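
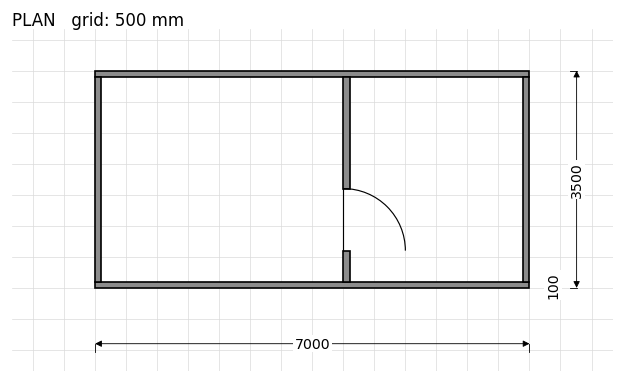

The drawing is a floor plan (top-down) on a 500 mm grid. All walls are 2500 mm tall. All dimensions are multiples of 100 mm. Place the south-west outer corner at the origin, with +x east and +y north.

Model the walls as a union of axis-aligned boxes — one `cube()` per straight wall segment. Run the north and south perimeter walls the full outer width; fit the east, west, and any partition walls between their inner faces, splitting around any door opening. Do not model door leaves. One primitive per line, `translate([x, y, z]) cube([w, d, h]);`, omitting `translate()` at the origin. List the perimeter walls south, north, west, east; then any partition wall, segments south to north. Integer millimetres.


cube([7000, 100, 2500]);
translate([0, 3400, 0]) cube([7000, 100, 2500]);
translate([0, 100, 0]) cube([100, 3300, 2500]);
translate([6900, 100, 0]) cube([100, 3300, 2500]);
translate([4000, 100, 0]) cube([100, 500, 2500]);
translate([4000, 1600, 0]) cube([100, 1800, 2500]);


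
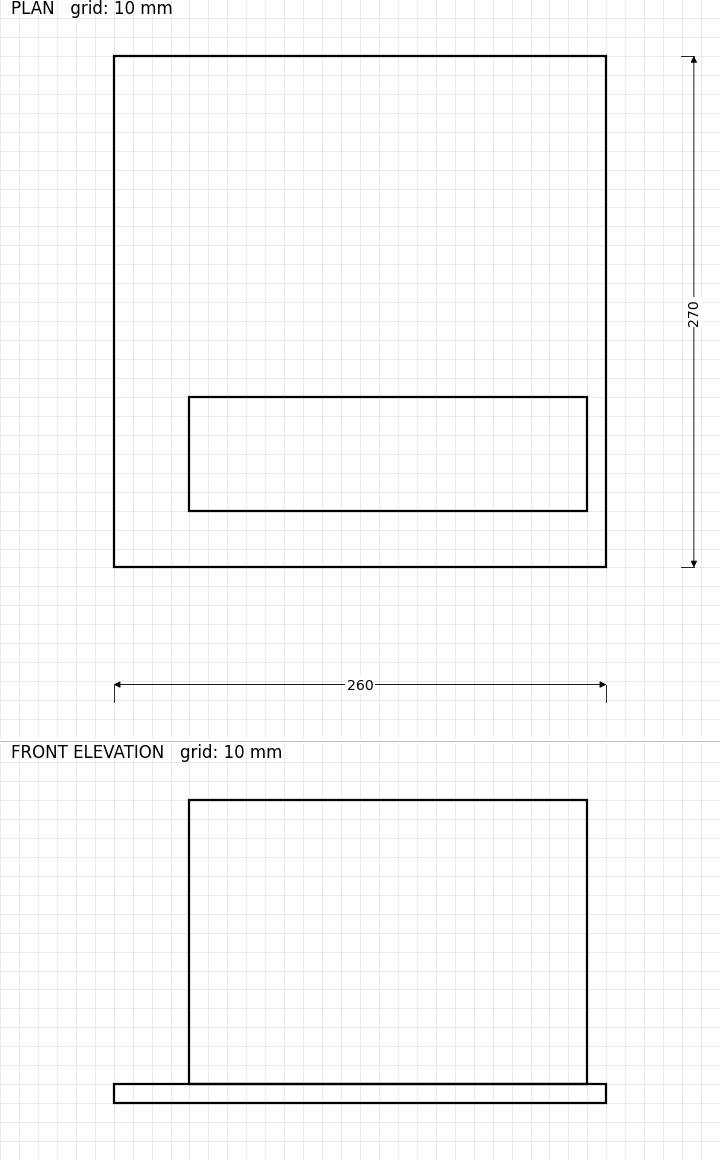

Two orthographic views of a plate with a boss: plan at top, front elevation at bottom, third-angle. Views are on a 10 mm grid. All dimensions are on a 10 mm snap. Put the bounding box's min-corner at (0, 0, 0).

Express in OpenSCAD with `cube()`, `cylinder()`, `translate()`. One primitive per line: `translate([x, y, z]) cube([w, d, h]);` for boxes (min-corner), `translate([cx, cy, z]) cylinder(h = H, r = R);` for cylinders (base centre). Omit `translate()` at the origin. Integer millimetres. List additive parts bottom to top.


cube([260, 270, 10]);
translate([40, 30, 10]) cube([210, 60, 150]);


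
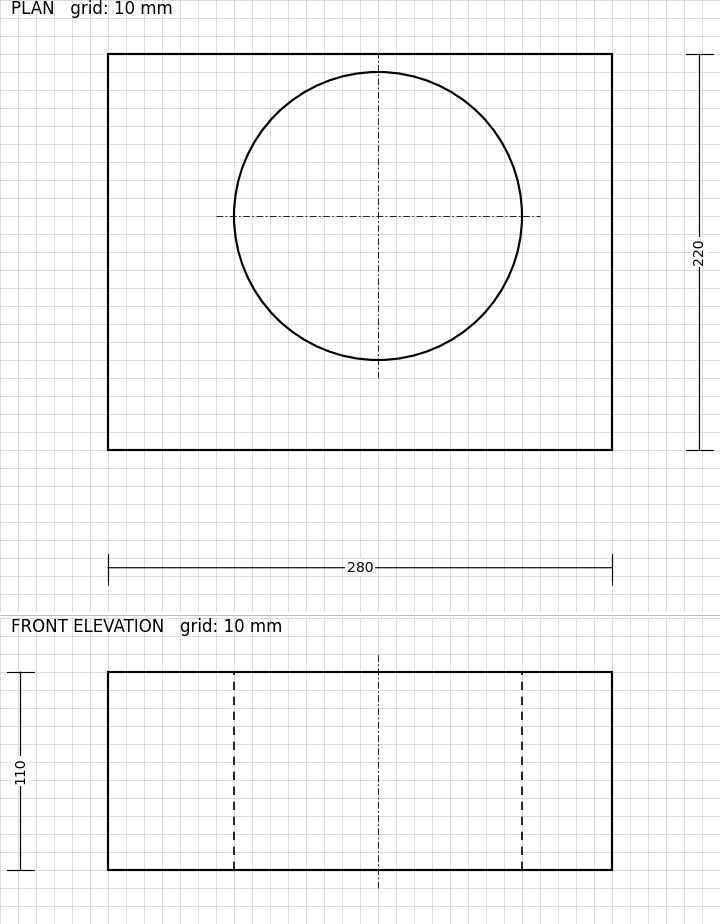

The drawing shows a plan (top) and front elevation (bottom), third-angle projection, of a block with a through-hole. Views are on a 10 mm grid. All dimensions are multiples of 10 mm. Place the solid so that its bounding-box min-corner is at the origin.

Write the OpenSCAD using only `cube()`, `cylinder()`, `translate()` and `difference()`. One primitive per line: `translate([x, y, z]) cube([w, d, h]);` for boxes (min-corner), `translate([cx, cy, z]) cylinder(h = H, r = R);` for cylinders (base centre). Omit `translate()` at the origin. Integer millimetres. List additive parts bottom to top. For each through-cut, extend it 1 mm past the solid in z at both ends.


difference() {
  cube([280, 220, 110]);
  translate([150, 130, -1]) cylinder(h = 112, r = 80);
}


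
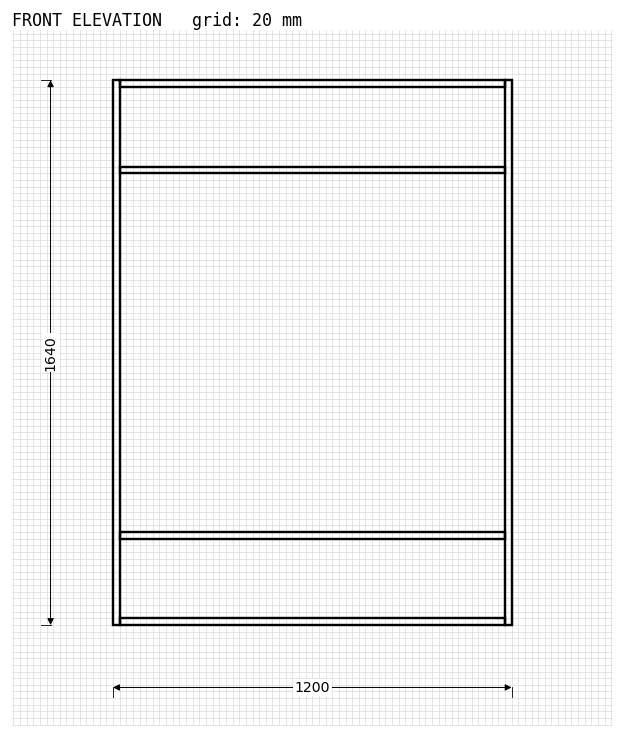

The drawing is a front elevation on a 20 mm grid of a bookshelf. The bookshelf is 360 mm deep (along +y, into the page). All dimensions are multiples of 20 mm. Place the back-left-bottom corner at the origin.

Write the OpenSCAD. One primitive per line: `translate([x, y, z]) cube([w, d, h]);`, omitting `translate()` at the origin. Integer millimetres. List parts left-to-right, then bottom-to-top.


cube([20, 360, 1640]);
translate([20, 0, 0]) cube([1160, 360, 20]);
translate([20, 0, 260]) cube([1160, 360, 20]);
translate([20, 0, 1360]) cube([1160, 360, 20]);
translate([20, 0, 1620]) cube([1160, 360, 20]);
translate([1180, 0, 0]) cube([20, 360, 1640]);


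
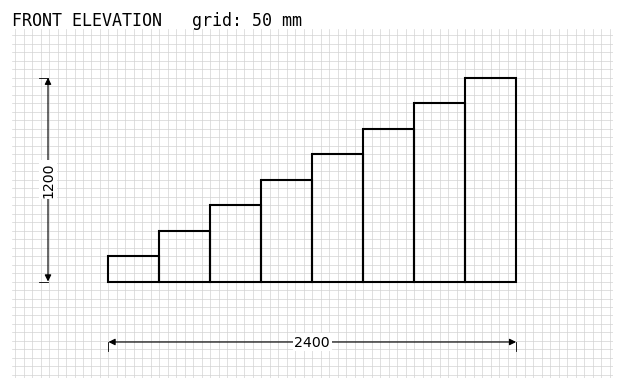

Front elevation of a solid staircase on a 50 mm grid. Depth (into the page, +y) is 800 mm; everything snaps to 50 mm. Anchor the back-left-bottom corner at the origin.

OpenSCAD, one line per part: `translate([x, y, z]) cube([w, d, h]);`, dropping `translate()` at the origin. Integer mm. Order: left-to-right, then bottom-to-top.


cube([300, 800, 150]);
translate([300, 0, 0]) cube([300, 800, 300]);
translate([600, 0, 0]) cube([300, 800, 450]);
translate([900, 0, 0]) cube([300, 800, 600]);
translate([1200, 0, 0]) cube([300, 800, 750]);
translate([1500, 0, 0]) cube([300, 800, 900]);
translate([1800, 0, 0]) cube([300, 800, 1050]);
translate([2100, 0, 0]) cube([300, 800, 1200]);


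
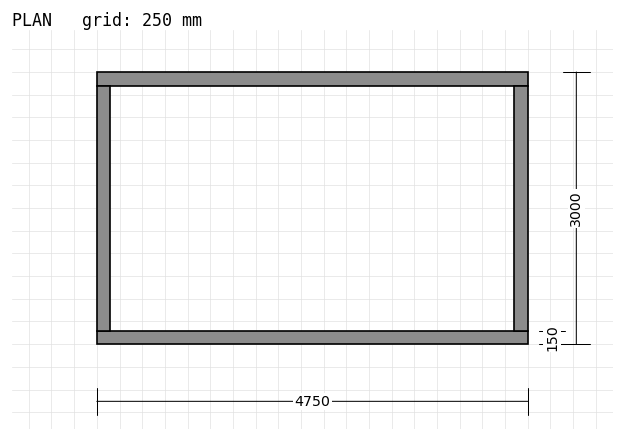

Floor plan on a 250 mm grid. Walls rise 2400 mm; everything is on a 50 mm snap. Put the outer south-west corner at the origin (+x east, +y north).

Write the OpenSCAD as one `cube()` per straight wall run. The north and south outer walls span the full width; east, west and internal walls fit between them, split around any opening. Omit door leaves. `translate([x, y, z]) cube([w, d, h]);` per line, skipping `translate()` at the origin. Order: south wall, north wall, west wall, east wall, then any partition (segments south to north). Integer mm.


cube([4750, 150, 2400]);
translate([0, 2850, 0]) cube([4750, 150, 2400]);
translate([0, 150, 0]) cube([150, 2700, 2400]);
translate([4600, 150, 0]) cube([150, 2700, 2400]);


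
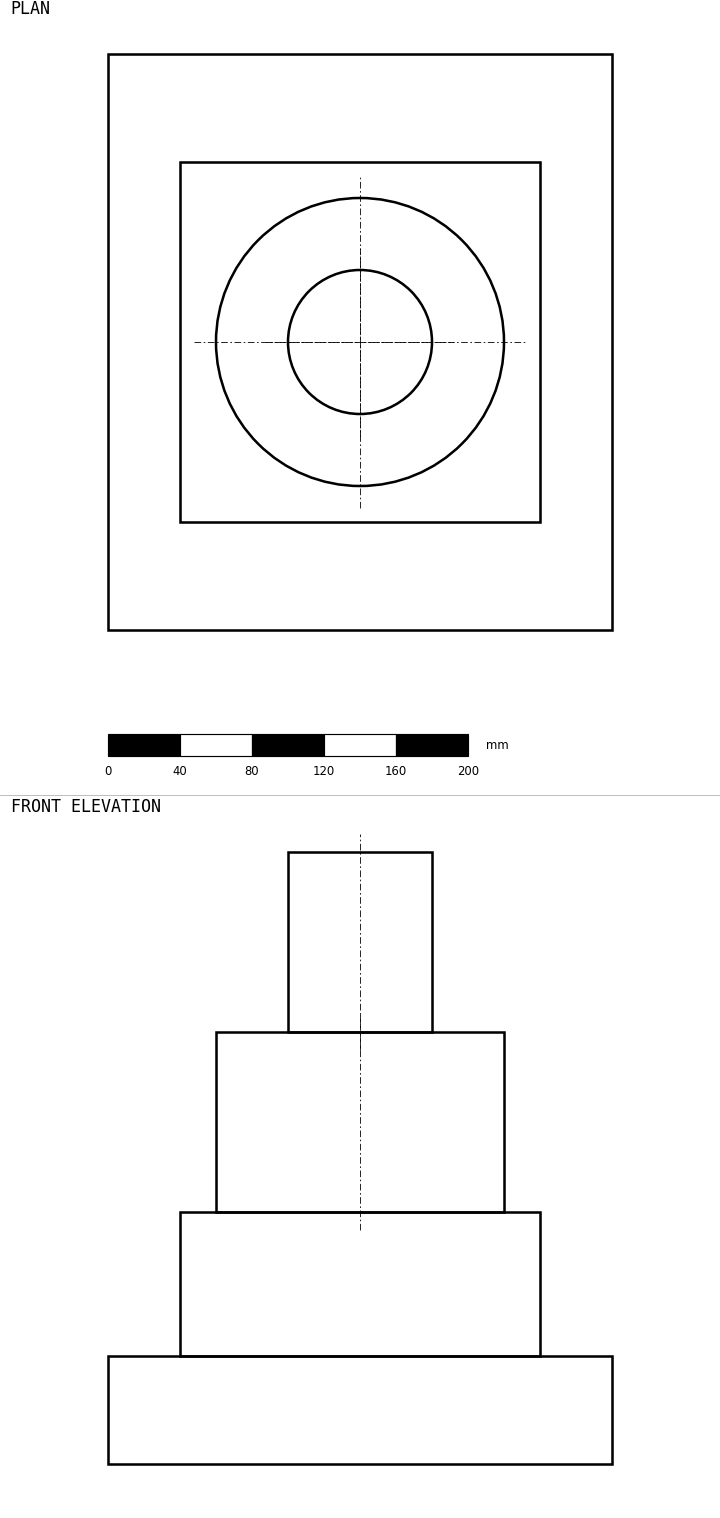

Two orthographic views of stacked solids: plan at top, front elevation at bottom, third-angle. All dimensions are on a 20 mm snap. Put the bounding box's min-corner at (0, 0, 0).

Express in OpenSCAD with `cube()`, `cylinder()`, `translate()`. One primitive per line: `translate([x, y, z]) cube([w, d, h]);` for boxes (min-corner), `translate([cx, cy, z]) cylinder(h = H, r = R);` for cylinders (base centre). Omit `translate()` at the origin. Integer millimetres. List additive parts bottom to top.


cube([280, 320, 60]);
translate([40, 60, 60]) cube([200, 200, 80]);
translate([140, 160, 140]) cylinder(h = 100, r = 80);
translate([140, 160, 240]) cylinder(h = 100, r = 40);


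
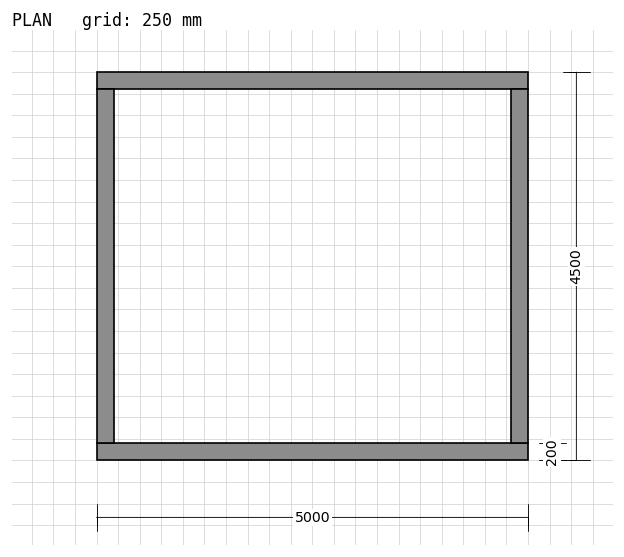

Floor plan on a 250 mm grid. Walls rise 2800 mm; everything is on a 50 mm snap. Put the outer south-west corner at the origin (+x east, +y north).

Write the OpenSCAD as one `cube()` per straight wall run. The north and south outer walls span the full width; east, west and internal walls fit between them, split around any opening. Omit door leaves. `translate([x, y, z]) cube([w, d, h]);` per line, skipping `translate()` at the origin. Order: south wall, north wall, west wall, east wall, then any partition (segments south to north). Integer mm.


cube([5000, 200, 2800]);
translate([0, 4300, 0]) cube([5000, 200, 2800]);
translate([0, 200, 0]) cube([200, 4100, 2800]);
translate([4800, 200, 0]) cube([200, 4100, 2800]);


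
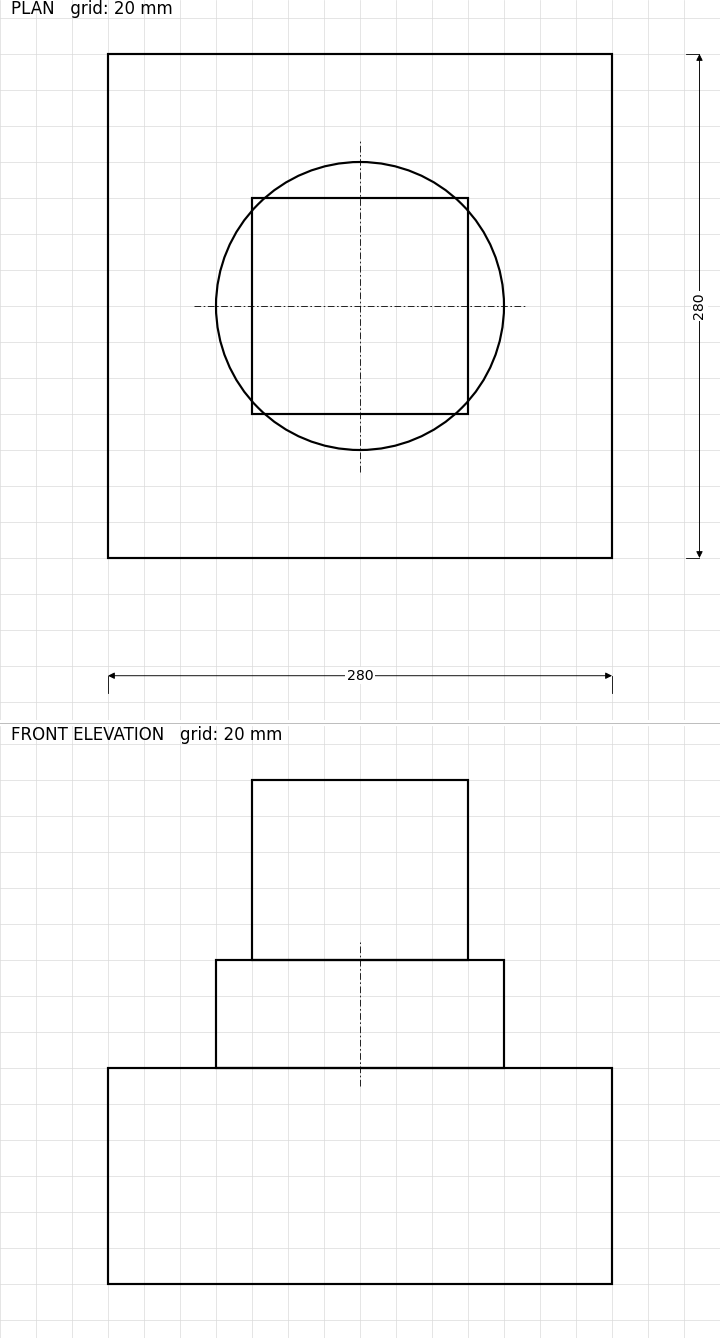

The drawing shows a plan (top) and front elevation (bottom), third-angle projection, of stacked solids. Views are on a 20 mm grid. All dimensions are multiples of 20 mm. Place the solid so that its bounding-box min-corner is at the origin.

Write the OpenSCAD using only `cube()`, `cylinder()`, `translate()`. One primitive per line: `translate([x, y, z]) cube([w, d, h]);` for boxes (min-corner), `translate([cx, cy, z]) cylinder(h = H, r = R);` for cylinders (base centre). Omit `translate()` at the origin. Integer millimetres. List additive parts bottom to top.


cube([280, 280, 120]);
translate([140, 140, 120]) cylinder(h = 60, r = 80);
translate([80, 80, 180]) cube([120, 120, 100]);


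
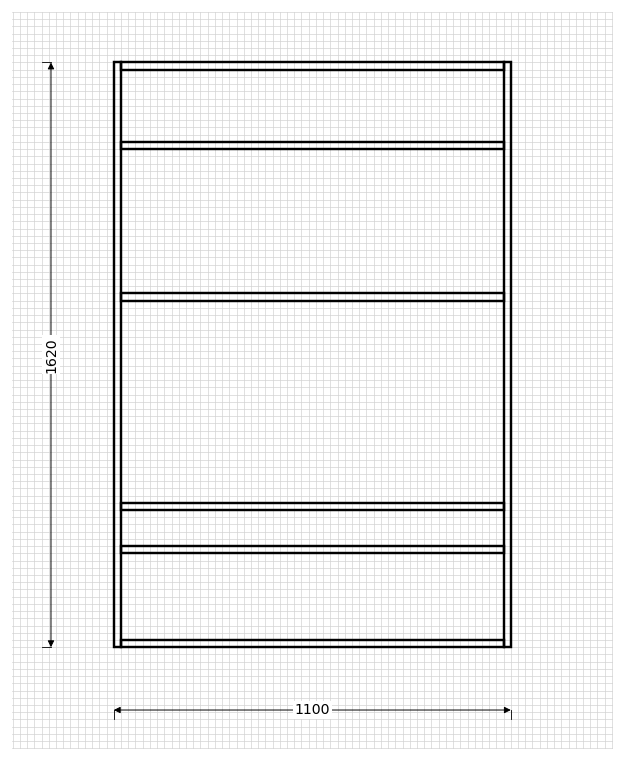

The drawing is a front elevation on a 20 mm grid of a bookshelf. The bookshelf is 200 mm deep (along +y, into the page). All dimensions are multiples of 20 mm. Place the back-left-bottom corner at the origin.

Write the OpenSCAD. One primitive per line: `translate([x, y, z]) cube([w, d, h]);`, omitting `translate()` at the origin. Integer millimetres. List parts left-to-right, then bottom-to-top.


cube([20, 200, 1620]);
translate([20, 0, 0]) cube([1060, 200, 20]);
translate([20, 0, 260]) cube([1060, 200, 20]);
translate([20, 0, 380]) cube([1060, 200, 20]);
translate([20, 0, 960]) cube([1060, 200, 20]);
translate([20, 0, 1380]) cube([1060, 200, 20]);
translate([20, 0, 1600]) cube([1060, 200, 20]);
translate([1080, 0, 0]) cube([20, 200, 1620]);


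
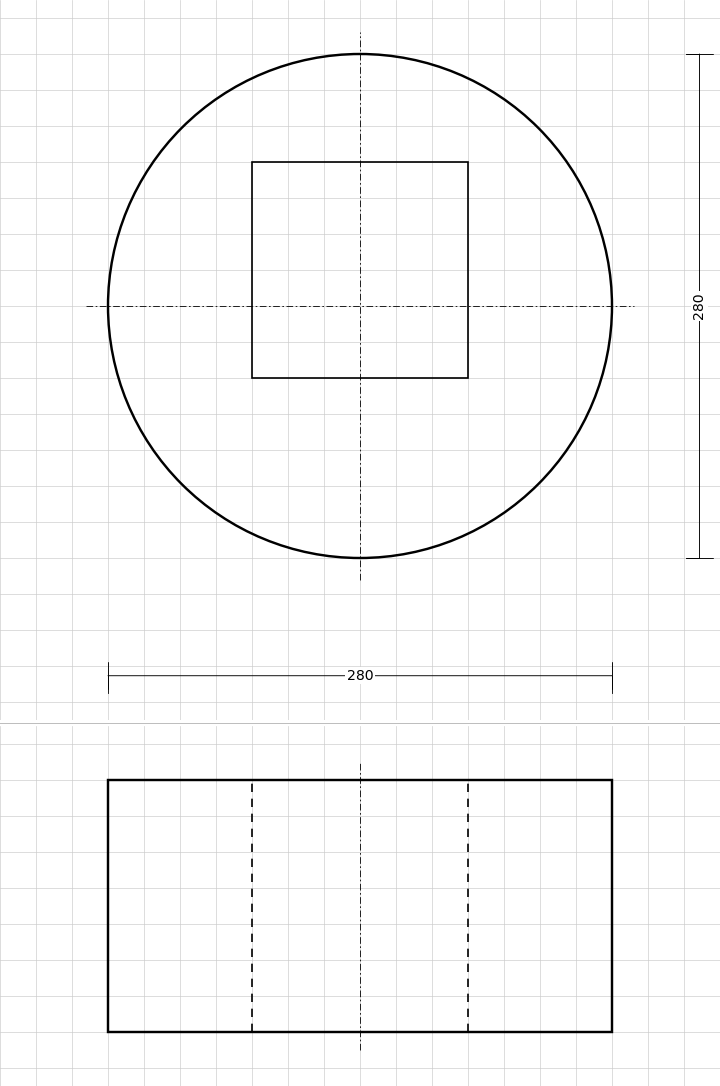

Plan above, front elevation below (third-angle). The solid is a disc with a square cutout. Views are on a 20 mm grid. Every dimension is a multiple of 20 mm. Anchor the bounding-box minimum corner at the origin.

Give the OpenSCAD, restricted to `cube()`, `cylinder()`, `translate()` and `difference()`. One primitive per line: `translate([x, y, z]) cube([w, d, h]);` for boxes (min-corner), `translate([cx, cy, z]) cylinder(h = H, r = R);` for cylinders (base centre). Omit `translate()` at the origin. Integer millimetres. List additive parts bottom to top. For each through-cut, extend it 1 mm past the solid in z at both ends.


difference() {
  translate([140, 140, 0]) cylinder(h = 140, r = 140);
  translate([80, 100, -1]) cube([120, 120, 142]);
}


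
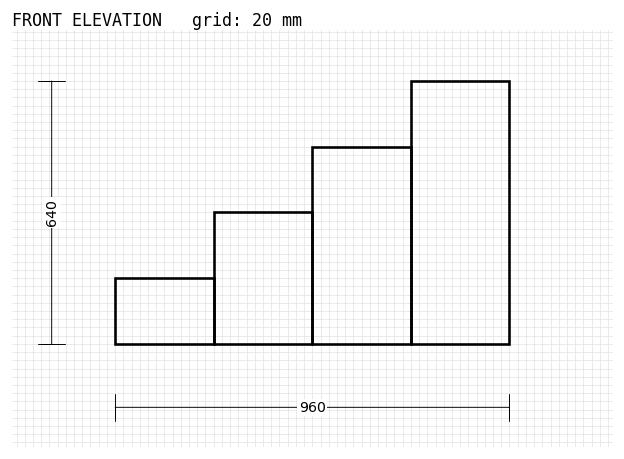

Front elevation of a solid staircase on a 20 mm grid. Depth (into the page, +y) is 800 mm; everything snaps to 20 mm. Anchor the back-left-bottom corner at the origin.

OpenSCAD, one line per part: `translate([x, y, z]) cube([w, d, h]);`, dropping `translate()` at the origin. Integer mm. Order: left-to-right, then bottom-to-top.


cube([240, 800, 160]);
translate([240, 0, 0]) cube([240, 800, 320]);
translate([480, 0, 0]) cube([240, 800, 480]);
translate([720, 0, 0]) cube([240, 800, 640]);


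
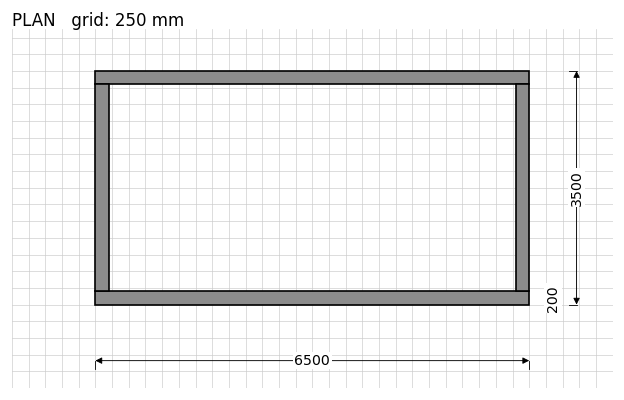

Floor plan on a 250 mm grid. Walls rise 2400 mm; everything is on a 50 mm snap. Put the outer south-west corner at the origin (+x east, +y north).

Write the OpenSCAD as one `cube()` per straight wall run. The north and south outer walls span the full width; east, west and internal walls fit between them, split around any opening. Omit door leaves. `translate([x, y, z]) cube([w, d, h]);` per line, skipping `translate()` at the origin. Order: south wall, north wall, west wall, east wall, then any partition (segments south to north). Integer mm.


cube([6500, 200, 2400]);
translate([0, 3300, 0]) cube([6500, 200, 2400]);
translate([0, 200, 0]) cube([200, 3100, 2400]);
translate([6300, 200, 0]) cube([200, 3100, 2400]);


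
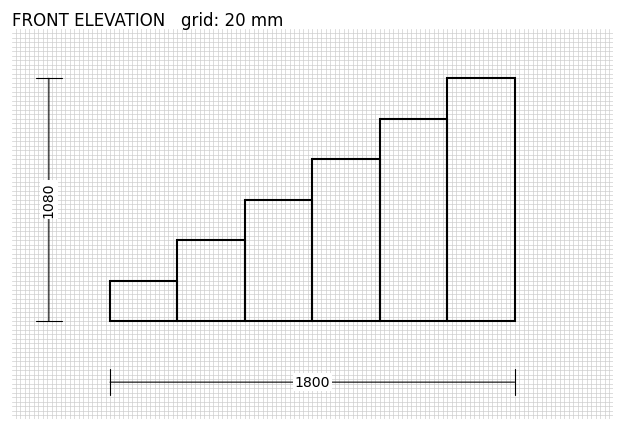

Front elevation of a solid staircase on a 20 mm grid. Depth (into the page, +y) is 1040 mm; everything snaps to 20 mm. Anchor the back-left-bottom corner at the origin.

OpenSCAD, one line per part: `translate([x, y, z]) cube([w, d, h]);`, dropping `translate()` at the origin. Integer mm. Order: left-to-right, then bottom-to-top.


cube([300, 1040, 180]);
translate([300, 0, 0]) cube([300, 1040, 360]);
translate([600, 0, 0]) cube([300, 1040, 540]);
translate([900, 0, 0]) cube([300, 1040, 720]);
translate([1200, 0, 0]) cube([300, 1040, 900]);
translate([1500, 0, 0]) cube([300, 1040, 1080]);


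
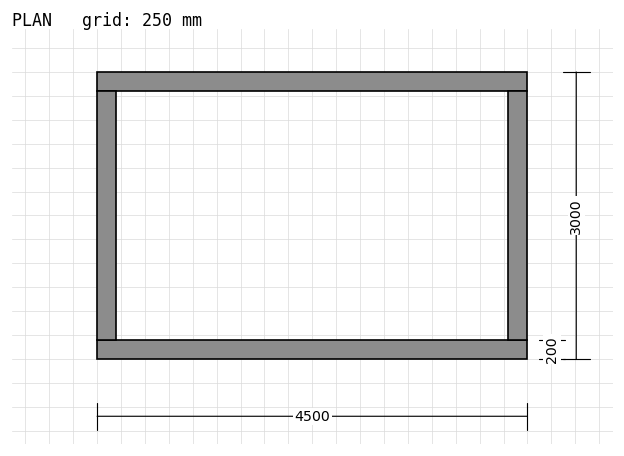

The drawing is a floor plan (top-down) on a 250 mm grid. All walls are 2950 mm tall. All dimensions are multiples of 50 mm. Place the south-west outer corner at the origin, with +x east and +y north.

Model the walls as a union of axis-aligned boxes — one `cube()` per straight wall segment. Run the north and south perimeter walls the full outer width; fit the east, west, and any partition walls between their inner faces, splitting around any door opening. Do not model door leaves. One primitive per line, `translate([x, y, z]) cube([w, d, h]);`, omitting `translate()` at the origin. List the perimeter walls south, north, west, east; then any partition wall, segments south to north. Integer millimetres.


cube([4500, 200, 2950]);
translate([0, 2800, 0]) cube([4500, 200, 2950]);
translate([0, 200, 0]) cube([200, 2600, 2950]);
translate([4300, 200, 0]) cube([200, 2600, 2950]);


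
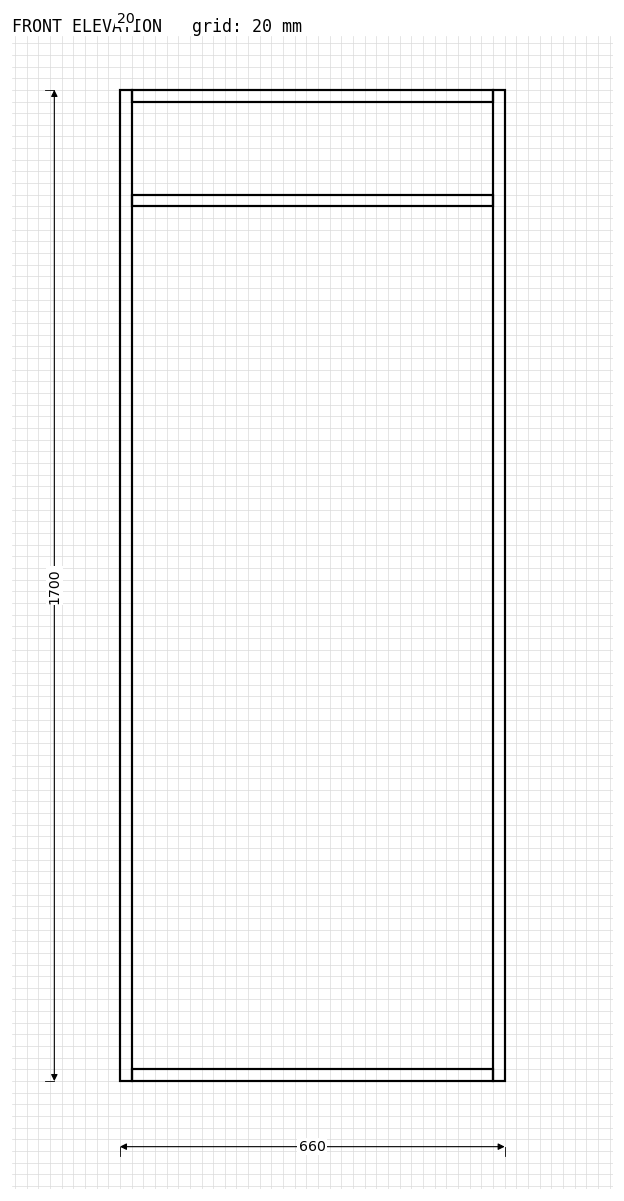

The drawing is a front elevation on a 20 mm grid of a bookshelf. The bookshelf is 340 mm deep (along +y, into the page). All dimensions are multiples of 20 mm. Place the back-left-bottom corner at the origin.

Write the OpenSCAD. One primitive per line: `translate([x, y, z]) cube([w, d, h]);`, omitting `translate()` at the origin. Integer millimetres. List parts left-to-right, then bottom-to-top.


cube([20, 340, 1700]);
translate([20, 0, 0]) cube([620, 340, 20]);
translate([20, 0, 1500]) cube([620, 340, 20]);
translate([20, 0, 1680]) cube([620, 340, 20]);
translate([640, 0, 0]) cube([20, 340, 1700]);


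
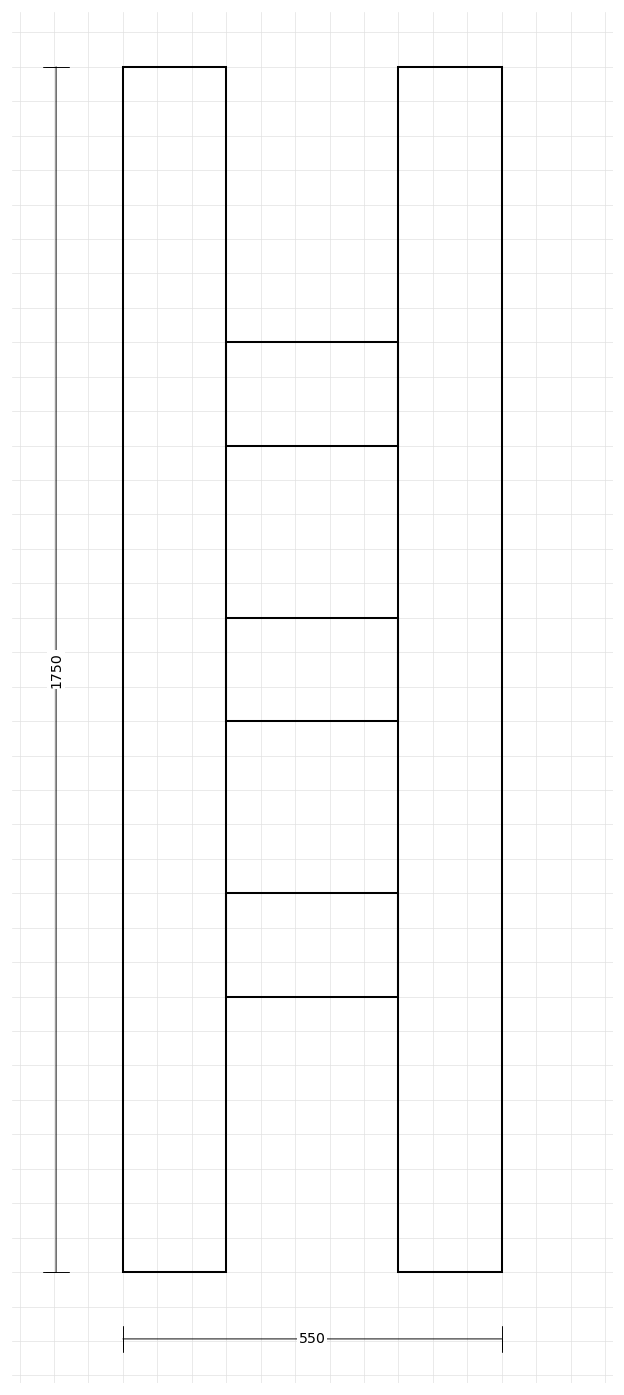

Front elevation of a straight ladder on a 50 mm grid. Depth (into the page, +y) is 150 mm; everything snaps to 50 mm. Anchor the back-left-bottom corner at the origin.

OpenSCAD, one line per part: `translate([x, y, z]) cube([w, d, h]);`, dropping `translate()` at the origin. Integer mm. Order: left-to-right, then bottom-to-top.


cube([150, 150, 1750]);
translate([150, 0, 400]) cube([250, 150, 150]);
translate([150, 0, 800]) cube([250, 150, 150]);
translate([150, 0, 1200]) cube([250, 150, 150]);
translate([400, 0, 0]) cube([150, 150, 1750]);


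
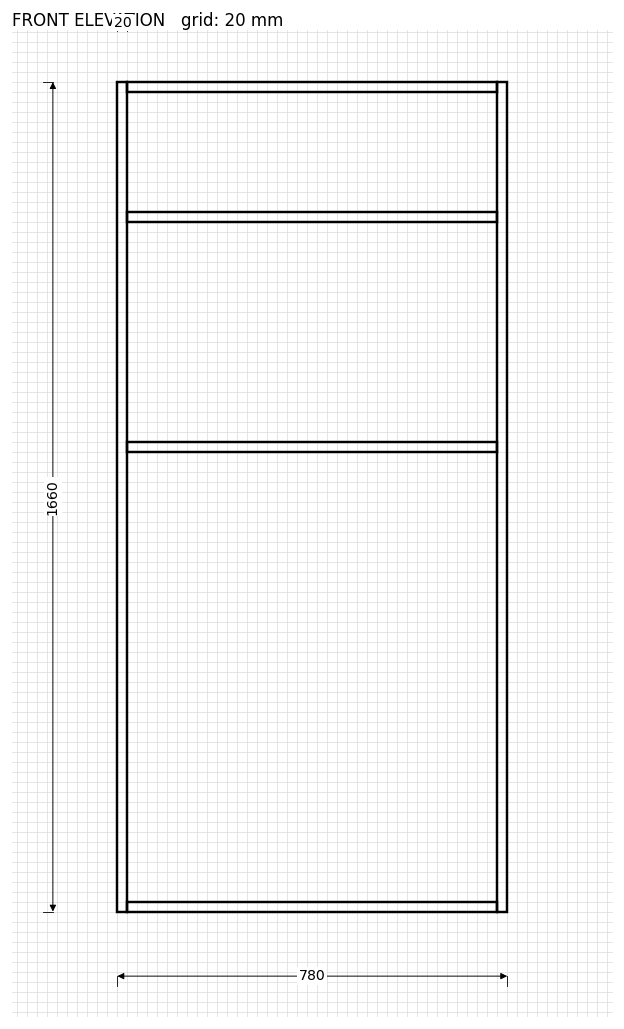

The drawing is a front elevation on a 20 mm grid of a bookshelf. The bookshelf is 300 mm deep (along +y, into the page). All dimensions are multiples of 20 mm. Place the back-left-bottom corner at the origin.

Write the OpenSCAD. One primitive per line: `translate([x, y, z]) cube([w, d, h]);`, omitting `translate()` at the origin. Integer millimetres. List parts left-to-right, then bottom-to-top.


cube([20, 300, 1660]);
translate([20, 0, 0]) cube([740, 300, 20]);
translate([20, 0, 920]) cube([740, 300, 20]);
translate([20, 0, 1380]) cube([740, 300, 20]);
translate([20, 0, 1640]) cube([740, 300, 20]);
translate([760, 0, 0]) cube([20, 300, 1660]);


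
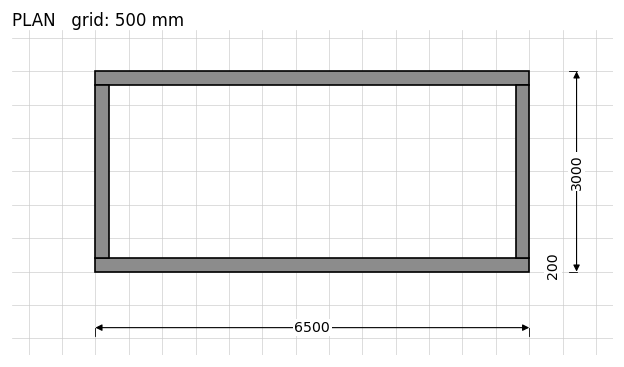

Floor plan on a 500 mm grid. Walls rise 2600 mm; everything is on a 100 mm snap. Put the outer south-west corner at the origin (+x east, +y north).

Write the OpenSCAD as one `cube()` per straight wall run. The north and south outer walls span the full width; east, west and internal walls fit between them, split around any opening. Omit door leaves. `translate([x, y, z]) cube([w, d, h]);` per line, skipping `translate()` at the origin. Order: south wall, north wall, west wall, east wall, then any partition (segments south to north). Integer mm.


cube([6500, 200, 2600]);
translate([0, 2800, 0]) cube([6500, 200, 2600]);
translate([0, 200, 0]) cube([200, 2600, 2600]);
translate([6300, 200, 0]) cube([200, 2600, 2600]);


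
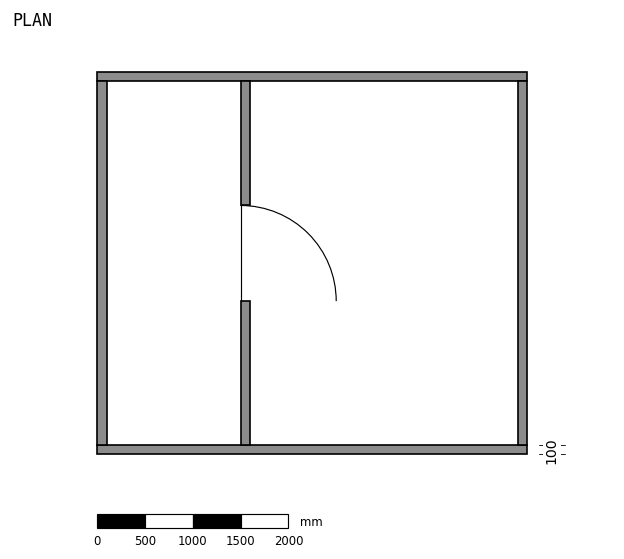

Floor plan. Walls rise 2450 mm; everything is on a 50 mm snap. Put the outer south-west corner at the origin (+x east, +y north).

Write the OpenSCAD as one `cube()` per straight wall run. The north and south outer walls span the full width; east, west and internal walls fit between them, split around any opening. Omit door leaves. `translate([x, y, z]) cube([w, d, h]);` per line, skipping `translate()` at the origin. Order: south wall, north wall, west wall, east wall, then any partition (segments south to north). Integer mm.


cube([4500, 100, 2450]);
translate([0, 3900, 0]) cube([4500, 100, 2450]);
translate([0, 100, 0]) cube([100, 3800, 2450]);
translate([4400, 100, 0]) cube([100, 3800, 2450]);
translate([1500, 100, 0]) cube([100, 1500, 2450]);
translate([1500, 2600, 0]) cube([100, 1300, 2450]);


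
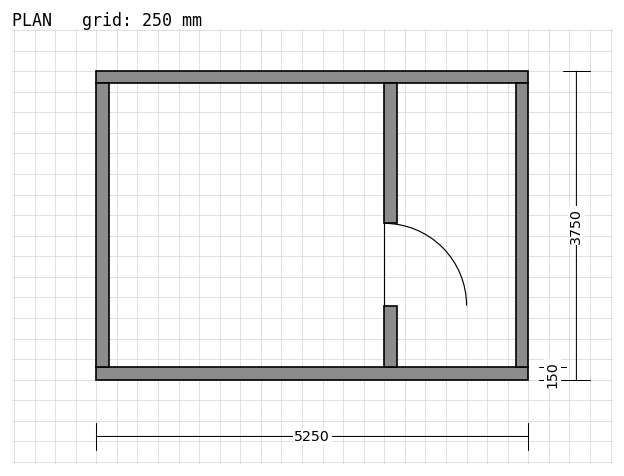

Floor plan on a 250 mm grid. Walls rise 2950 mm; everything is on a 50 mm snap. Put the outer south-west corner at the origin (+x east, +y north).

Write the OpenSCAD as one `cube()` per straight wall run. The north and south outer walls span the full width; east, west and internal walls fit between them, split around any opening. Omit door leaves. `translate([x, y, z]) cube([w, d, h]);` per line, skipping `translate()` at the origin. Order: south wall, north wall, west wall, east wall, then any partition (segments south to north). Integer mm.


cube([5250, 150, 2950]);
translate([0, 3600, 0]) cube([5250, 150, 2950]);
translate([0, 150, 0]) cube([150, 3450, 2950]);
translate([5100, 150, 0]) cube([150, 3450, 2950]);
translate([3500, 150, 0]) cube([150, 750, 2950]);
translate([3500, 1900, 0]) cube([150, 1700, 2950]);


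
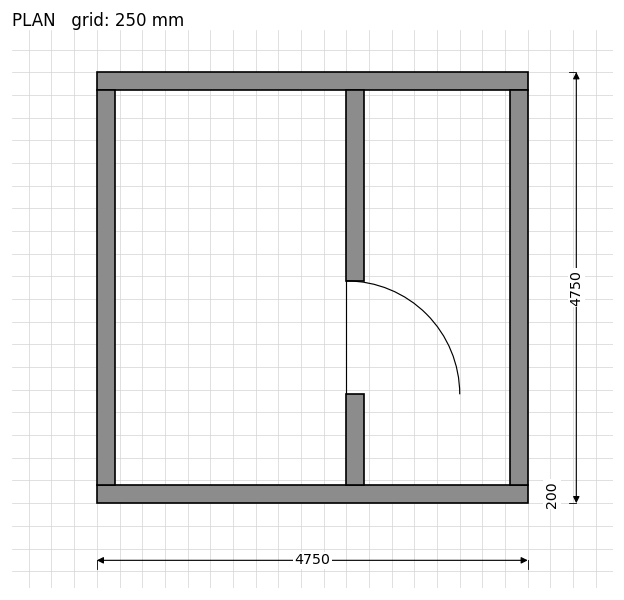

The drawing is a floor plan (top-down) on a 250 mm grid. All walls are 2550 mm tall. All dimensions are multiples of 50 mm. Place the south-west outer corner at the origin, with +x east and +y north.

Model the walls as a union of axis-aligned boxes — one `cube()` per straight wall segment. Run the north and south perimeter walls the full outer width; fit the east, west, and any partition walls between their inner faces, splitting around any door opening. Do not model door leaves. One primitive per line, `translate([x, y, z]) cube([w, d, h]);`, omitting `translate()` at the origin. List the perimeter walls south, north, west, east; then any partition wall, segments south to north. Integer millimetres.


cube([4750, 200, 2550]);
translate([0, 4550, 0]) cube([4750, 200, 2550]);
translate([0, 200, 0]) cube([200, 4350, 2550]);
translate([4550, 200, 0]) cube([200, 4350, 2550]);
translate([2750, 200, 0]) cube([200, 1000, 2550]);
translate([2750, 2450, 0]) cube([200, 2100, 2550]);


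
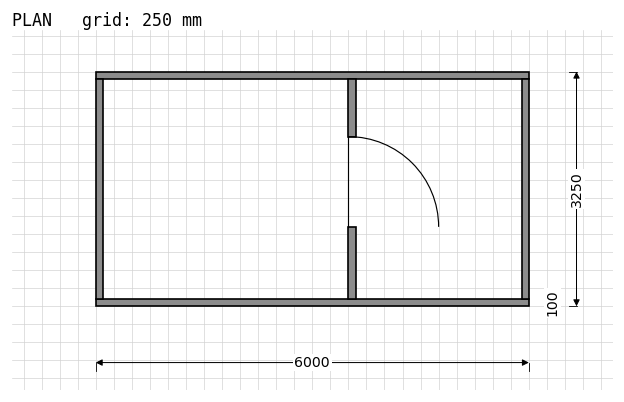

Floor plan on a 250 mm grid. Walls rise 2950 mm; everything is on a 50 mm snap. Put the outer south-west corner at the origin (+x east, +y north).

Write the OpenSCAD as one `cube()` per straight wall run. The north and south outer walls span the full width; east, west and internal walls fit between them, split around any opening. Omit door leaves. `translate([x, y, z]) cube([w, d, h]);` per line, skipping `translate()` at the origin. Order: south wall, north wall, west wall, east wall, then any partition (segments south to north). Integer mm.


cube([6000, 100, 2950]);
translate([0, 3150, 0]) cube([6000, 100, 2950]);
translate([0, 100, 0]) cube([100, 3050, 2950]);
translate([5900, 100, 0]) cube([100, 3050, 2950]);
translate([3500, 100, 0]) cube([100, 1000, 2950]);
translate([3500, 2350, 0]) cube([100, 800, 2950]);


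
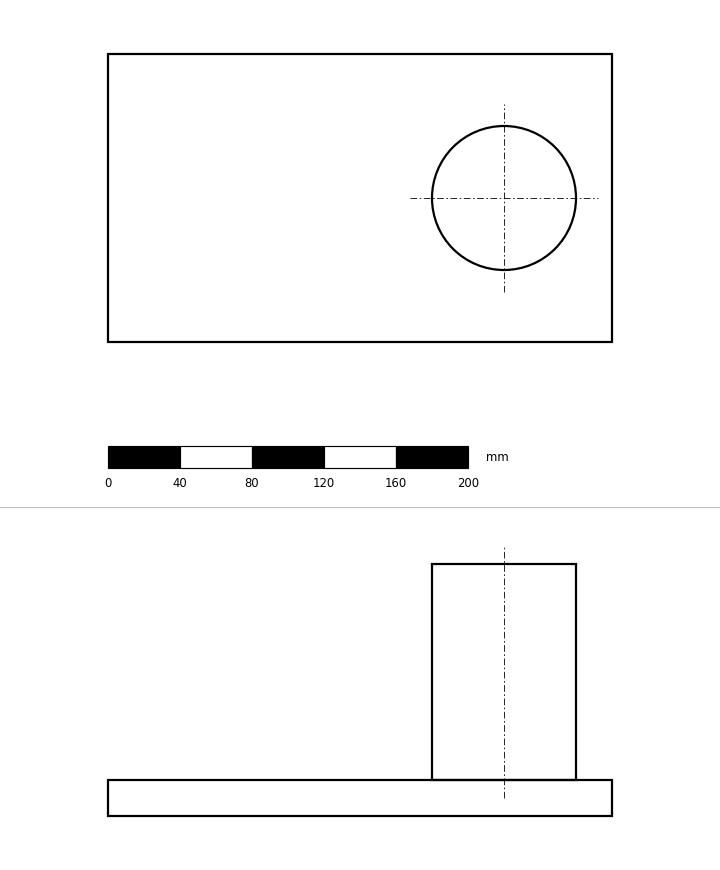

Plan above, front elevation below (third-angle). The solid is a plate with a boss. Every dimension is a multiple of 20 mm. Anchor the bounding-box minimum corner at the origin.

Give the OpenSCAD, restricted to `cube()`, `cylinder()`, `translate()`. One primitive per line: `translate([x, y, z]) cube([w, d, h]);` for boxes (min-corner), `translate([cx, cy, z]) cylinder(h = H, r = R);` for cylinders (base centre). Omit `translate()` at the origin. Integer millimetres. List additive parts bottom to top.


cube([280, 160, 20]);
translate([220, 80, 20]) cylinder(h = 120, r = 40);


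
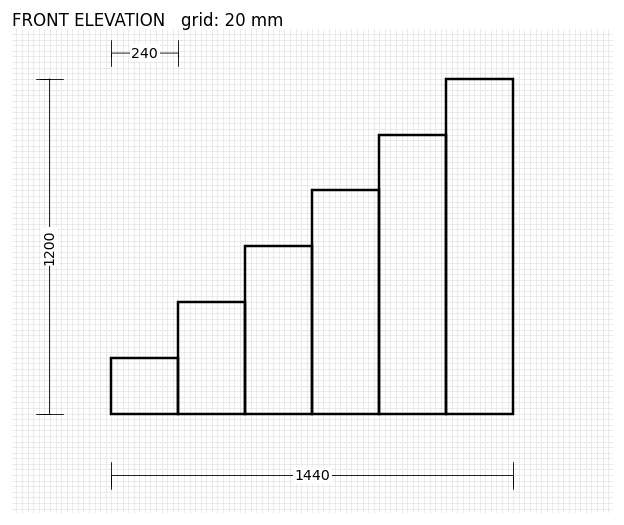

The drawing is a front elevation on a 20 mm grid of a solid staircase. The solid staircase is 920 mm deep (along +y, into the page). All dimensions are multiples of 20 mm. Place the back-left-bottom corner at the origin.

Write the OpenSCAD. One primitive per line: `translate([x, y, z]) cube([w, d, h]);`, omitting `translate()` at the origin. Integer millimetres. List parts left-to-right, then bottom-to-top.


cube([240, 920, 200]);
translate([240, 0, 0]) cube([240, 920, 400]);
translate([480, 0, 0]) cube([240, 920, 600]);
translate([720, 0, 0]) cube([240, 920, 800]);
translate([960, 0, 0]) cube([240, 920, 1000]);
translate([1200, 0, 0]) cube([240, 920, 1200]);


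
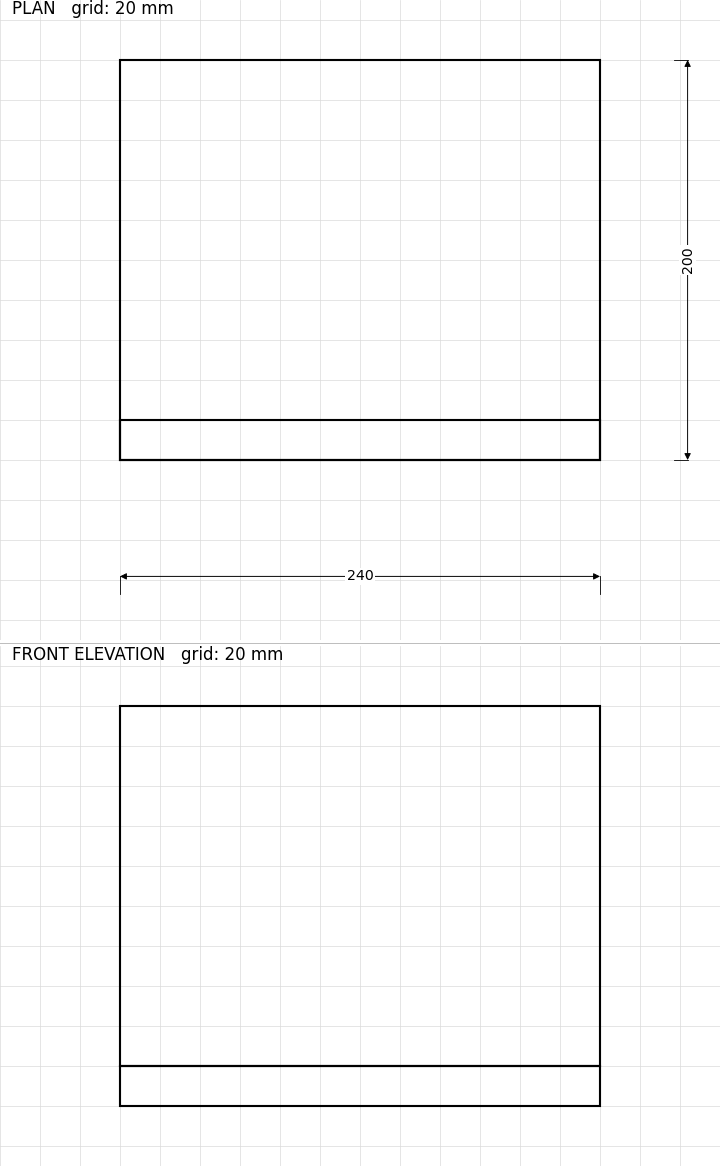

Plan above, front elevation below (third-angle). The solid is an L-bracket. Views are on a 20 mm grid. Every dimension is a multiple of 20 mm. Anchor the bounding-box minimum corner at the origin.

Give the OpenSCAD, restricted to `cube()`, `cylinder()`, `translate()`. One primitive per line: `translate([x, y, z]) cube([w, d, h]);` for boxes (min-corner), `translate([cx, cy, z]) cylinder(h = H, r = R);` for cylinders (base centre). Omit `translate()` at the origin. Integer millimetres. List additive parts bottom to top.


cube([240, 200, 20]);
translate([0, 0, 20]) cube([240, 20, 180]);


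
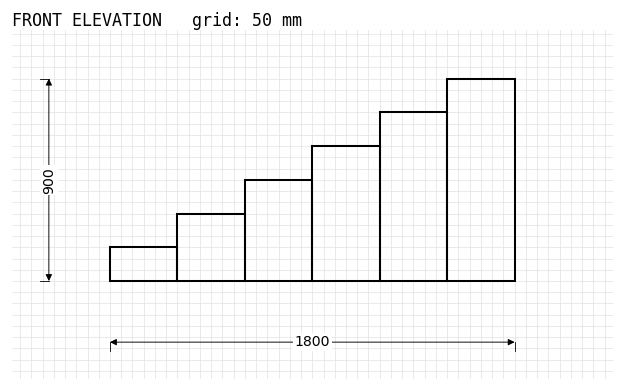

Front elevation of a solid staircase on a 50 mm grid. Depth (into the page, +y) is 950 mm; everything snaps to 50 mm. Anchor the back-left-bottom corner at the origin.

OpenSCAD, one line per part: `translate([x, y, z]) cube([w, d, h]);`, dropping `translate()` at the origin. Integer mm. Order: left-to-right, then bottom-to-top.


cube([300, 950, 150]);
translate([300, 0, 0]) cube([300, 950, 300]);
translate([600, 0, 0]) cube([300, 950, 450]);
translate([900, 0, 0]) cube([300, 950, 600]);
translate([1200, 0, 0]) cube([300, 950, 750]);
translate([1500, 0, 0]) cube([300, 950, 900]);


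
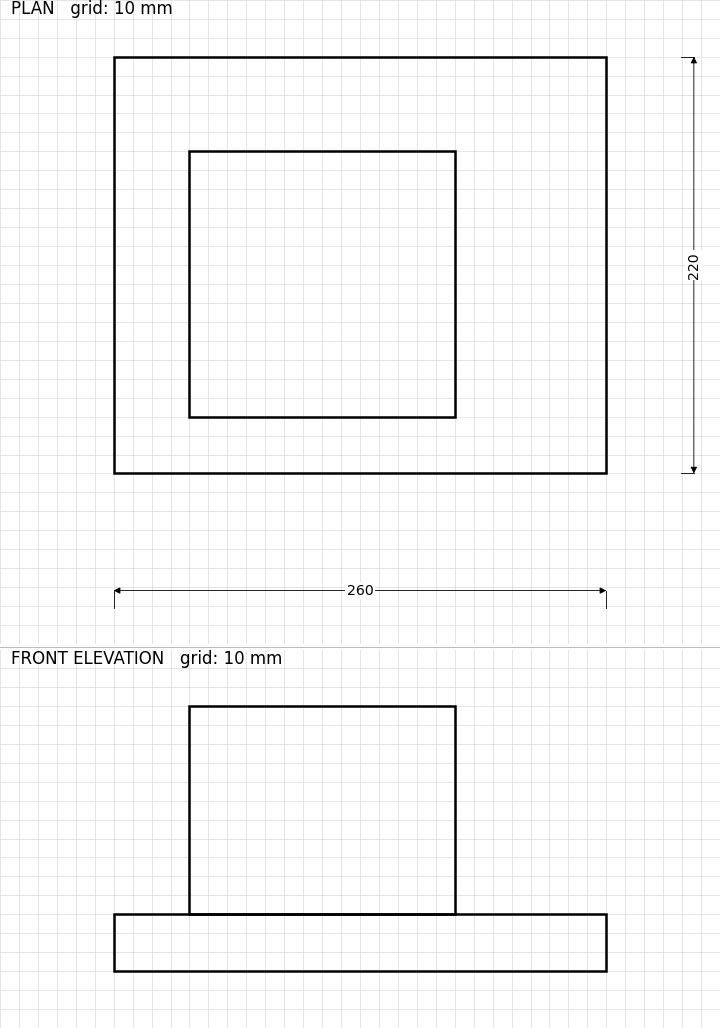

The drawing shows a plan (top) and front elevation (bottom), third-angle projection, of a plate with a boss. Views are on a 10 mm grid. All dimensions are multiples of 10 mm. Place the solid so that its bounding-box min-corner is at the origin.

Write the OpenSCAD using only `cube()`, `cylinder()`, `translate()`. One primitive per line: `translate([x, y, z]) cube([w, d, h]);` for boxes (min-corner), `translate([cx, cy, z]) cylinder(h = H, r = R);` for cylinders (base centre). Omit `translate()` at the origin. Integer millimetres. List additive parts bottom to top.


cube([260, 220, 30]);
translate([40, 30, 30]) cube([140, 140, 110]);


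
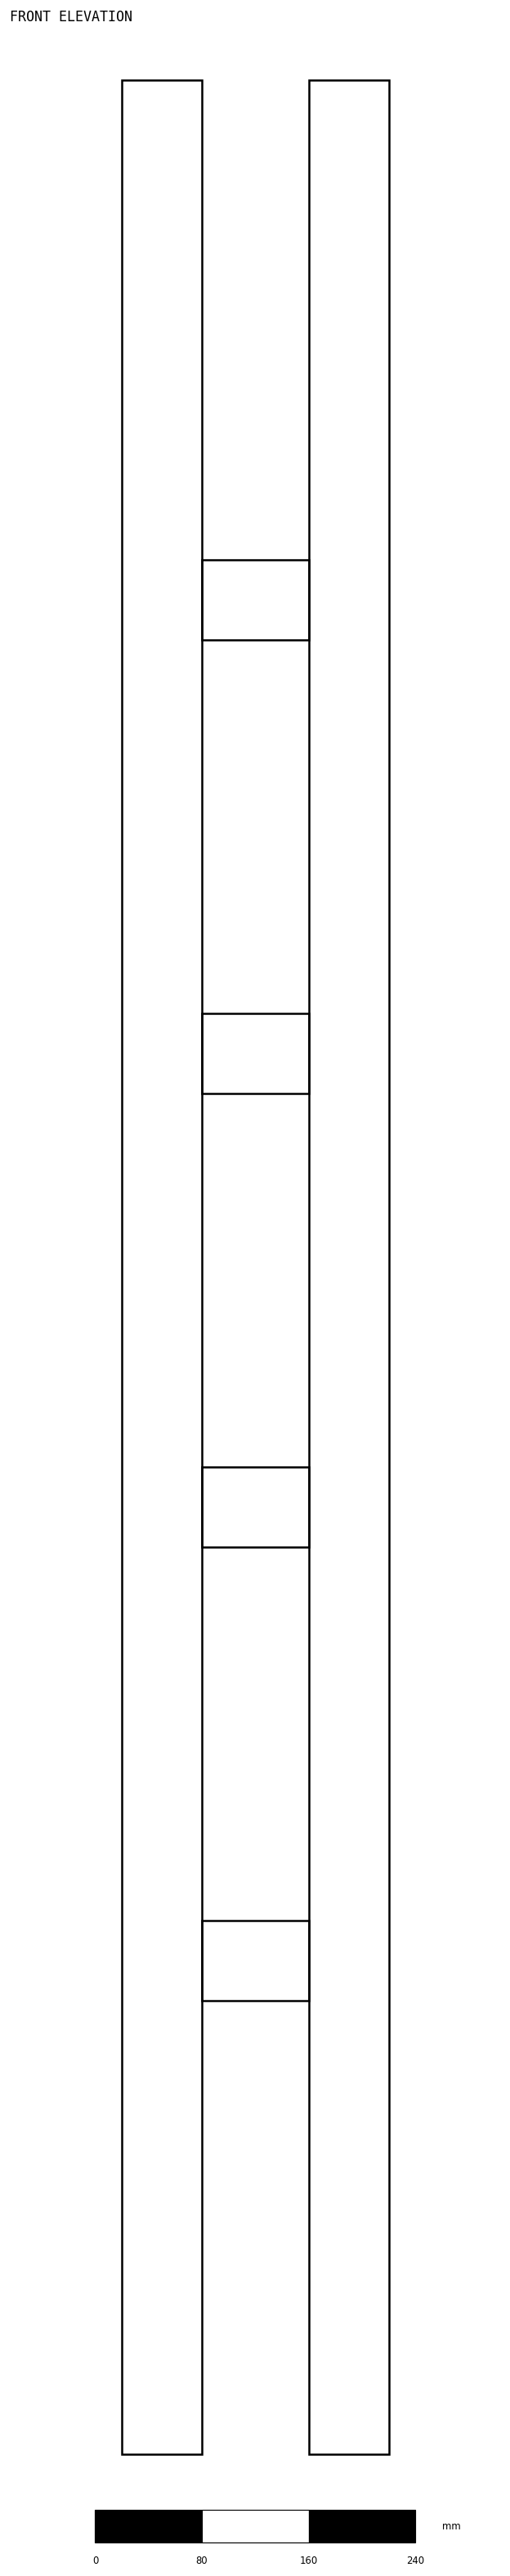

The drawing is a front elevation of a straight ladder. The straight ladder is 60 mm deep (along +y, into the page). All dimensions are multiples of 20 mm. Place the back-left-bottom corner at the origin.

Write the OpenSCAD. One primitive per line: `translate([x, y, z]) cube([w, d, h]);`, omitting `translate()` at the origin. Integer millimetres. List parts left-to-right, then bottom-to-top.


cube([60, 60, 1780]);
translate([60, 0, 340]) cube([80, 60, 60]);
translate([60, 0, 680]) cube([80, 60, 60]);
translate([60, 0, 1020]) cube([80, 60, 60]);
translate([60, 0, 1360]) cube([80, 60, 60]);
translate([140, 0, 0]) cube([60, 60, 1780]);


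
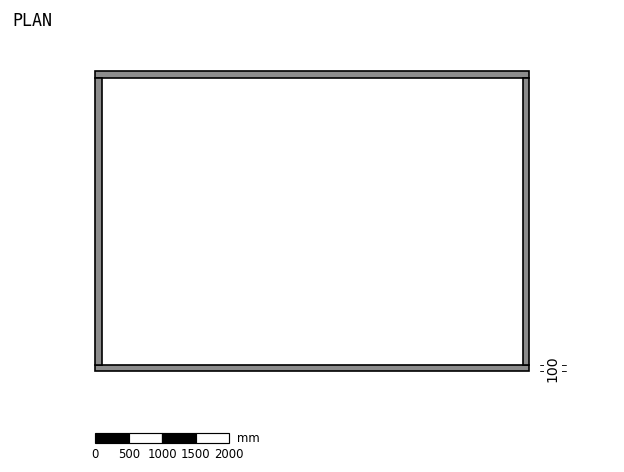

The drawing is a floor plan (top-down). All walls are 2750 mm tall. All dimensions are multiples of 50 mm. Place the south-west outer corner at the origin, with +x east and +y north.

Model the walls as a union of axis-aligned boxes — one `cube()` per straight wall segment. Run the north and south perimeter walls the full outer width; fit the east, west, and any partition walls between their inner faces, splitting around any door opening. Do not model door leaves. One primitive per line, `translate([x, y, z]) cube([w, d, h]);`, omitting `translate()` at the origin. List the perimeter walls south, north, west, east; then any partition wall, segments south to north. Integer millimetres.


cube([6500, 100, 2750]);
translate([0, 4400, 0]) cube([6500, 100, 2750]);
translate([0, 100, 0]) cube([100, 4300, 2750]);
translate([6400, 100, 0]) cube([100, 4300, 2750]);


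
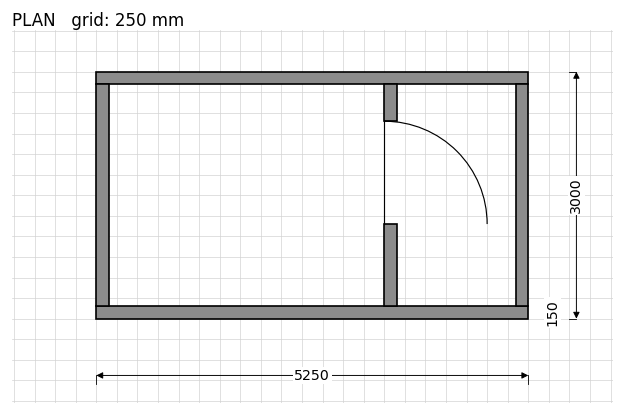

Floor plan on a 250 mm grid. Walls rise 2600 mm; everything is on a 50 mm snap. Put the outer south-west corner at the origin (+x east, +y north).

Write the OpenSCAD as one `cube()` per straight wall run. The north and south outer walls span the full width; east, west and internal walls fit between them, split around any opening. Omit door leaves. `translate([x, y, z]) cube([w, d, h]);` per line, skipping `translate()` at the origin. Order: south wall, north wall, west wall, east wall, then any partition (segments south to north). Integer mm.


cube([5250, 150, 2600]);
translate([0, 2850, 0]) cube([5250, 150, 2600]);
translate([0, 150, 0]) cube([150, 2700, 2600]);
translate([5100, 150, 0]) cube([150, 2700, 2600]);
translate([3500, 150, 0]) cube([150, 1000, 2600]);
translate([3500, 2400, 0]) cube([150, 450, 2600]);


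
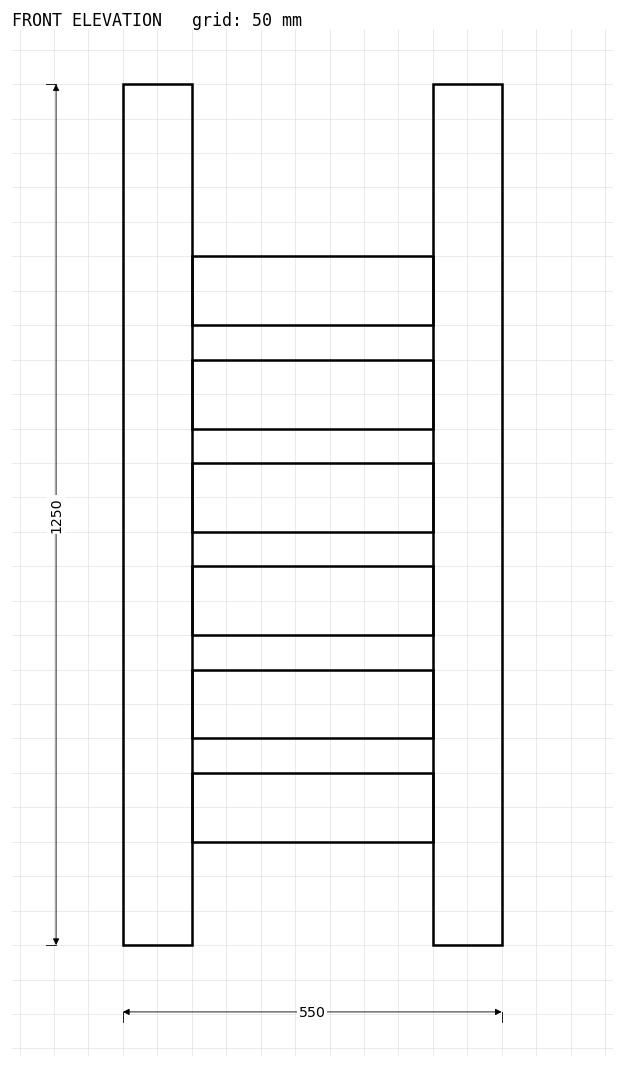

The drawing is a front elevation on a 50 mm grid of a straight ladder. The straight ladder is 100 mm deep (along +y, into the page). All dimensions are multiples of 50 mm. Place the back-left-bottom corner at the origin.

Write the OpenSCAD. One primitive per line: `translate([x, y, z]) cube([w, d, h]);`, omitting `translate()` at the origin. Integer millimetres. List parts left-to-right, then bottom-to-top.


cube([100, 100, 1250]);
translate([100, 0, 150]) cube([350, 100, 100]);
translate([100, 0, 300]) cube([350, 100, 100]);
translate([100, 0, 450]) cube([350, 100, 100]);
translate([100, 0, 600]) cube([350, 100, 100]);
translate([100, 0, 750]) cube([350, 100, 100]);
translate([100, 0, 900]) cube([350, 100, 100]);
translate([450, 0, 0]) cube([100, 100, 1250]);


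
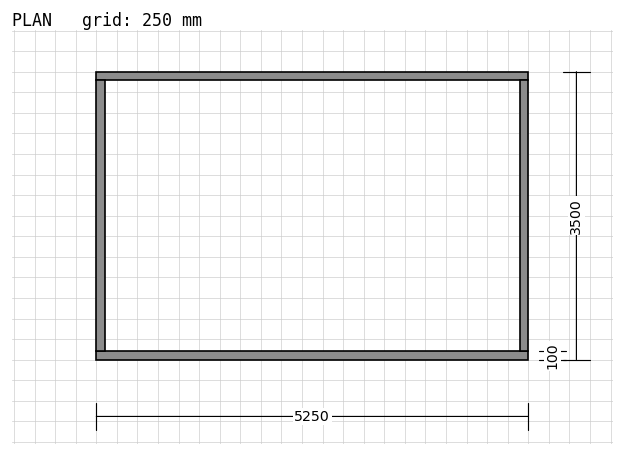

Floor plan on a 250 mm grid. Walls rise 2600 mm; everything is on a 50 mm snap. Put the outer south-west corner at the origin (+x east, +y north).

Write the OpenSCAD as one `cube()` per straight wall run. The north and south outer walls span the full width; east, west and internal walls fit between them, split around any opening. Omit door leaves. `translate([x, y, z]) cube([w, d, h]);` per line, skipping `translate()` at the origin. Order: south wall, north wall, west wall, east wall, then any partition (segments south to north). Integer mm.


cube([5250, 100, 2600]);
translate([0, 3400, 0]) cube([5250, 100, 2600]);
translate([0, 100, 0]) cube([100, 3300, 2600]);
translate([5150, 100, 0]) cube([100, 3300, 2600]);


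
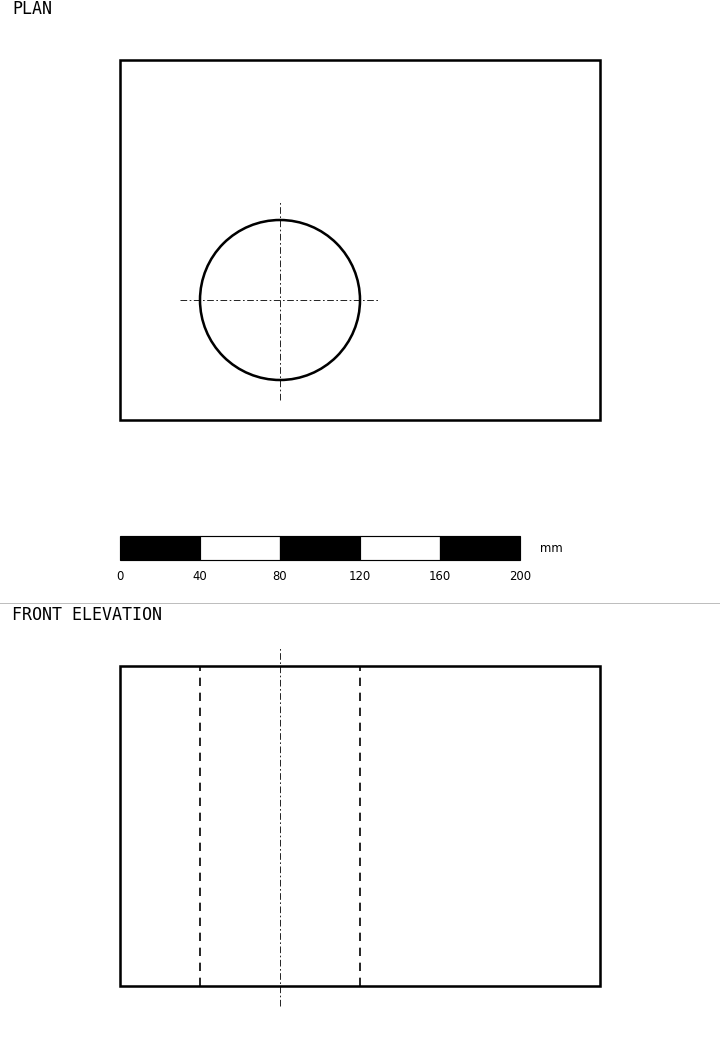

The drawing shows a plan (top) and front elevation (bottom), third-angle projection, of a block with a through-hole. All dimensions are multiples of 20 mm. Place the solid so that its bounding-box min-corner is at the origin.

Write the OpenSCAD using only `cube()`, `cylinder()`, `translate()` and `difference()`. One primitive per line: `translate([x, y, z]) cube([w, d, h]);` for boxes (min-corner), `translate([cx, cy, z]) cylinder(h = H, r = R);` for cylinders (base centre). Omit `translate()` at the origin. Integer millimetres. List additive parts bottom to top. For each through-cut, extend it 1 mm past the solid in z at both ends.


difference() {
  cube([240, 180, 160]);
  translate([80, 60, -1]) cylinder(h = 162, r = 40);
}


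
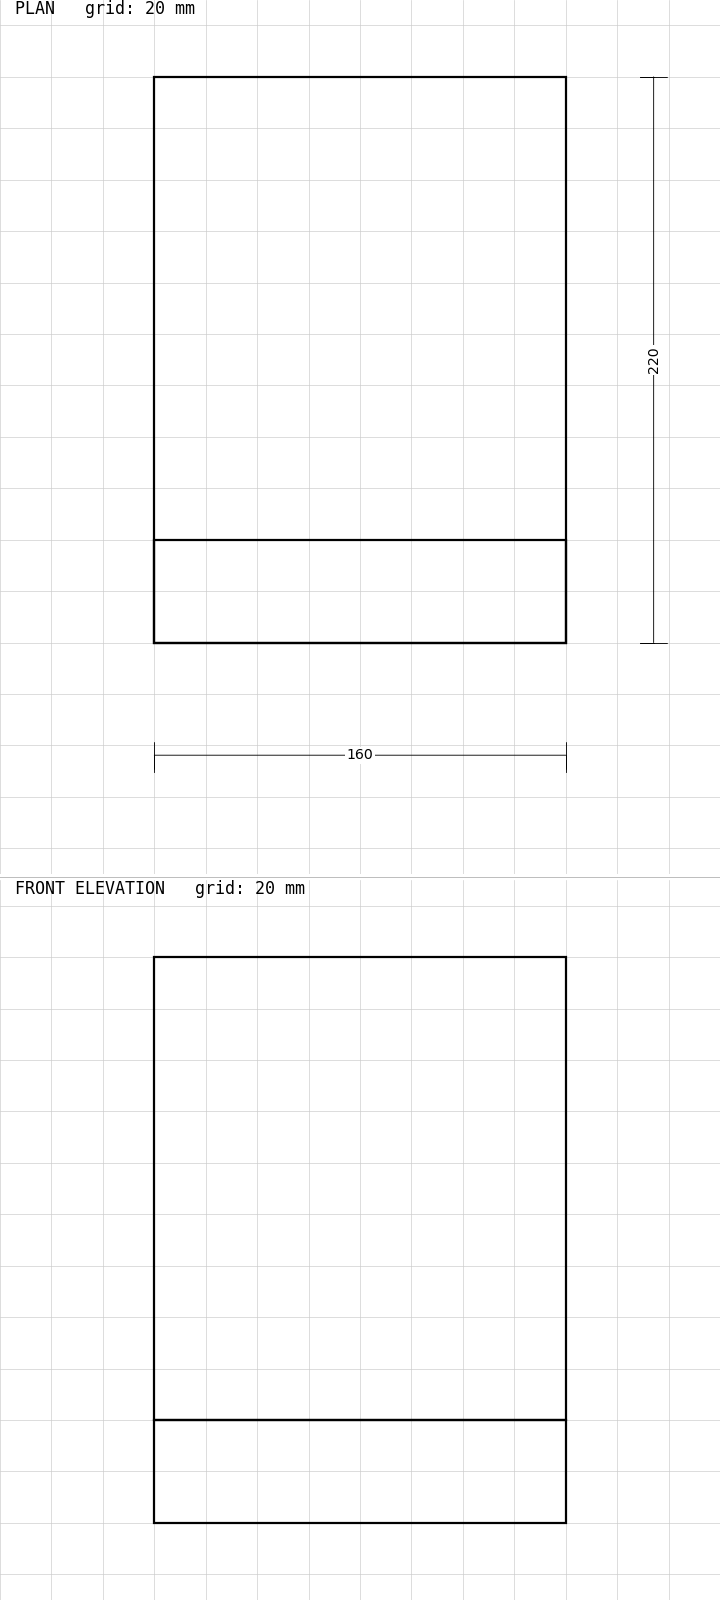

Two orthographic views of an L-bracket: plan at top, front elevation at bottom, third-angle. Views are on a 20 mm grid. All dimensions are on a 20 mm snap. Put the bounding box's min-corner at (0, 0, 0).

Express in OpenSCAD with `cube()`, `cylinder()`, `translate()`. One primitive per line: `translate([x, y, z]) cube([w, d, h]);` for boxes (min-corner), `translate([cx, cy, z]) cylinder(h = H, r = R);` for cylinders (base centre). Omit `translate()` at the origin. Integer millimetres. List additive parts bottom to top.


cube([160, 220, 40]);
translate([0, 0, 40]) cube([160, 40, 180]);


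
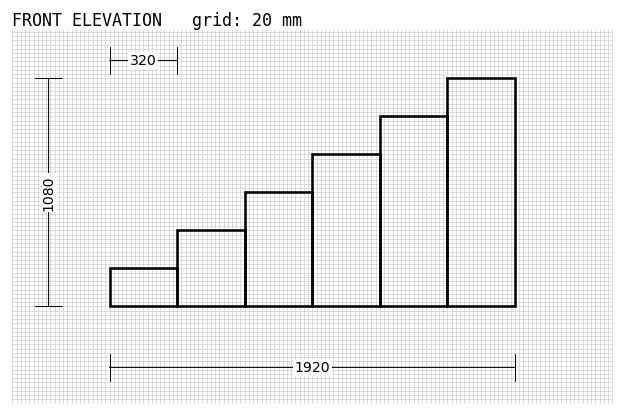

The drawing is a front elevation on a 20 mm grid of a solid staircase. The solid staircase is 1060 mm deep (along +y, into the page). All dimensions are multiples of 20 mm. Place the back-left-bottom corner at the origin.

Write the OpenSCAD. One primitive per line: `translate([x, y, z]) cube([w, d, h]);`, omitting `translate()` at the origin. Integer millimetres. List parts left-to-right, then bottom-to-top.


cube([320, 1060, 180]);
translate([320, 0, 0]) cube([320, 1060, 360]);
translate([640, 0, 0]) cube([320, 1060, 540]);
translate([960, 0, 0]) cube([320, 1060, 720]);
translate([1280, 0, 0]) cube([320, 1060, 900]);
translate([1600, 0, 0]) cube([320, 1060, 1080]);


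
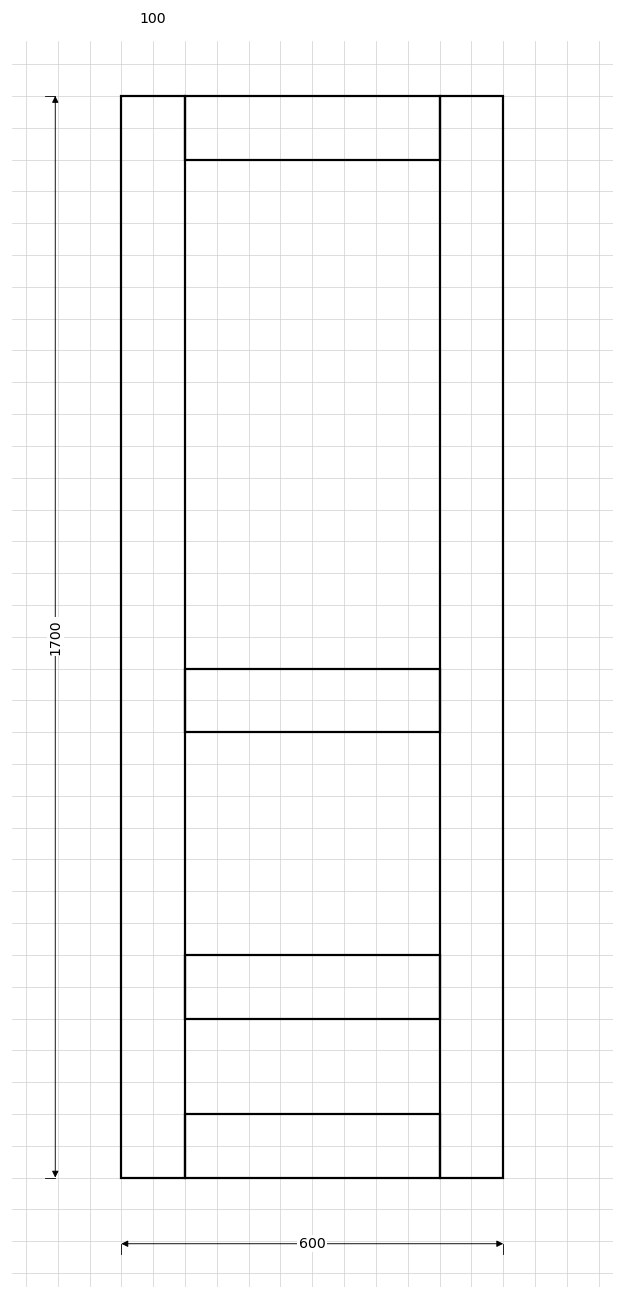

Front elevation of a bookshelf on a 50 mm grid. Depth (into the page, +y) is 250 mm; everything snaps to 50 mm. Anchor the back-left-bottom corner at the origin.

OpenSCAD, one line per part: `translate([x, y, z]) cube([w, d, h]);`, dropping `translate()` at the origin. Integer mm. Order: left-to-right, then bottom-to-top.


cube([100, 250, 1700]);
translate([100, 0, 0]) cube([400, 250, 100]);
translate([100, 0, 250]) cube([400, 250, 100]);
translate([100, 0, 700]) cube([400, 250, 100]);
translate([100, 0, 1600]) cube([400, 250, 100]);
translate([500, 0, 0]) cube([100, 250, 1700]);


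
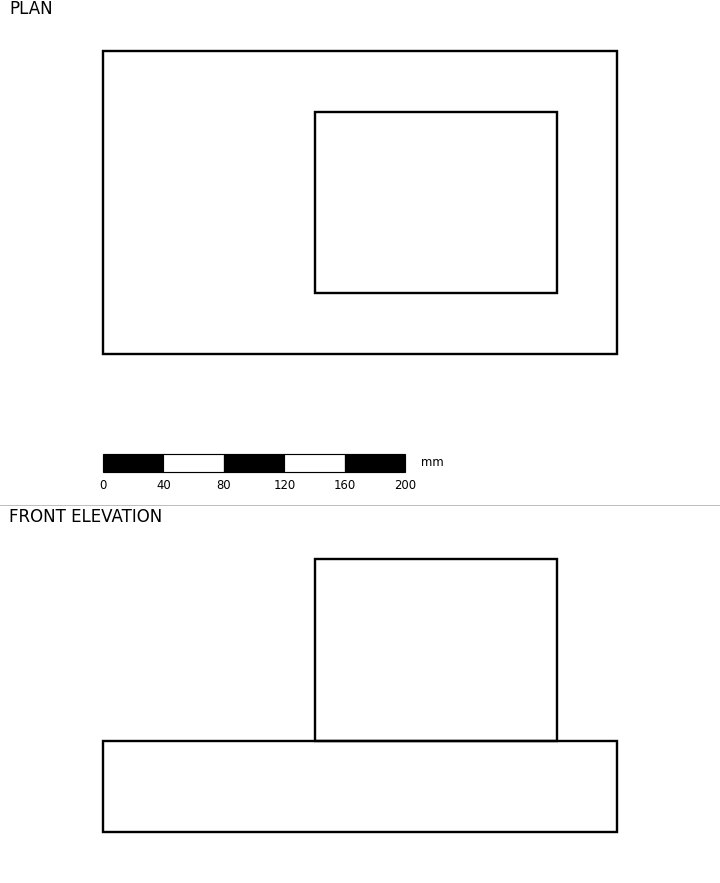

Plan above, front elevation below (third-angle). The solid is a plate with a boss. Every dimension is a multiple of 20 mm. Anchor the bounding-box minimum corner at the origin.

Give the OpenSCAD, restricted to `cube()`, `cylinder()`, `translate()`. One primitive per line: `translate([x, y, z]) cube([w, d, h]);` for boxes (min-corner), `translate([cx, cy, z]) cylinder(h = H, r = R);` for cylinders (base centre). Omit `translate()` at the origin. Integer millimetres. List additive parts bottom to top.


cube([340, 200, 60]);
translate([140, 40, 60]) cube([160, 120, 120]);


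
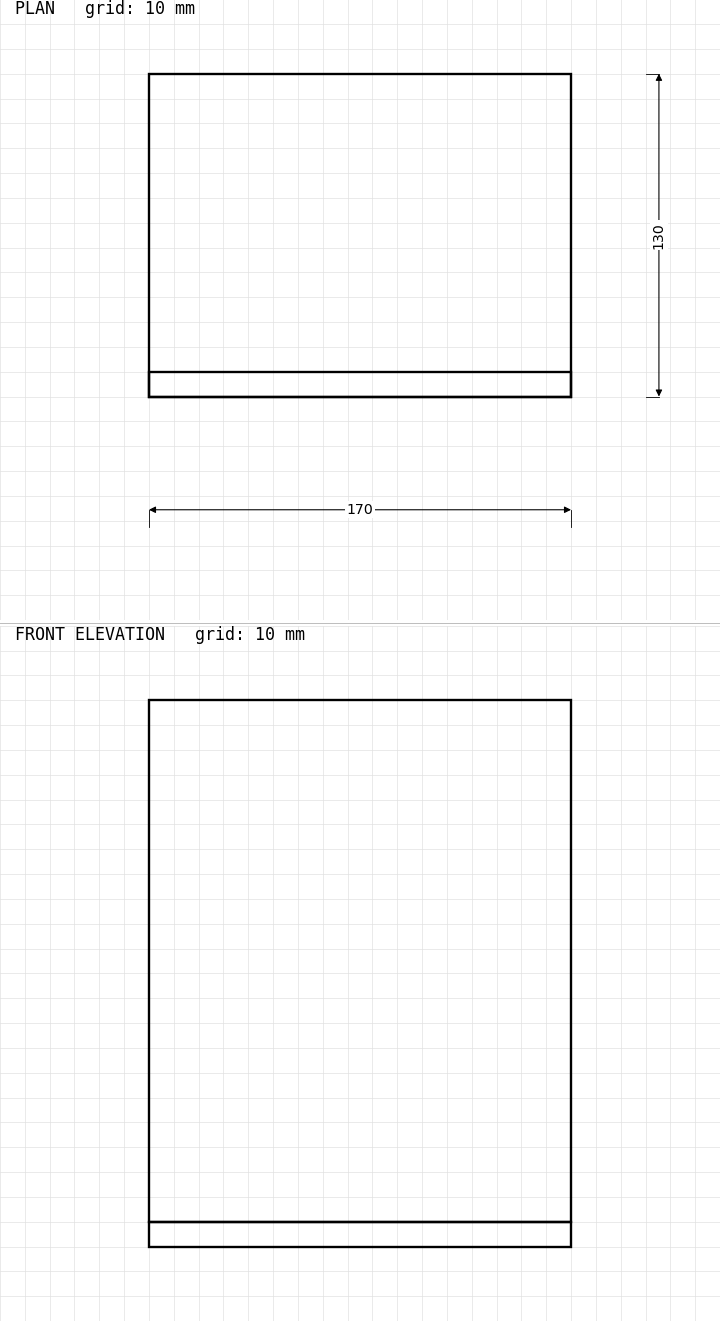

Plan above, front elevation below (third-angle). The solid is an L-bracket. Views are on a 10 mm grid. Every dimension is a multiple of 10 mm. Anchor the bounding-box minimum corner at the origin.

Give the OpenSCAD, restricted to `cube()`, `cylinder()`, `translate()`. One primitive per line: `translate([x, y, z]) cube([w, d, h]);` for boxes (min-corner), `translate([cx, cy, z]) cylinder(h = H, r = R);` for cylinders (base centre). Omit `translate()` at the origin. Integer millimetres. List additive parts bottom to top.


cube([170, 130, 10]);
translate([0, 0, 10]) cube([170, 10, 210]);
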